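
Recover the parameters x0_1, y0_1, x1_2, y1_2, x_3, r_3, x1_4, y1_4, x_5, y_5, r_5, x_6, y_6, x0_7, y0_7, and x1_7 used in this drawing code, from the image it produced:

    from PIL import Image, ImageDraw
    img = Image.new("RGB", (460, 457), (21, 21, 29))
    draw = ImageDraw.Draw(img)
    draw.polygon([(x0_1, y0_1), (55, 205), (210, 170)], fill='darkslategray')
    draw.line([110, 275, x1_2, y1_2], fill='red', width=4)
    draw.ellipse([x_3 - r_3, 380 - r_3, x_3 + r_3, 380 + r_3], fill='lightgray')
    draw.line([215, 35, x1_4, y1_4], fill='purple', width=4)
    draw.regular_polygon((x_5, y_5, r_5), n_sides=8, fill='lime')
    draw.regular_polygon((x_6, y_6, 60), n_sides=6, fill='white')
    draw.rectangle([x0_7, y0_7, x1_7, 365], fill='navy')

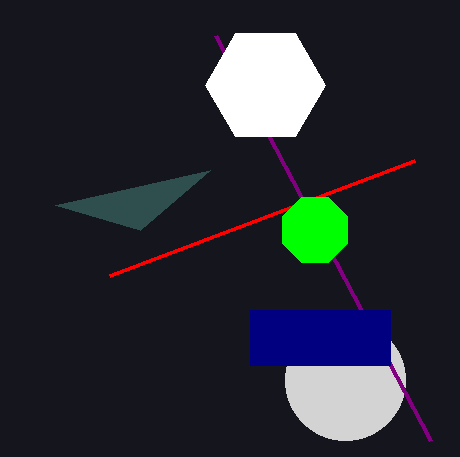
x0_1 = 140; y0_1 = 230; x1_2 = 415; y1_2 = 160; x_3 = 345; r_3 = 60; x1_4 = 430; y1_4 = 440; x_5 = 315; y_5 = 230; r_5 = 35; x_6 = 265; y_6 = 85; x0_7 = 250; y0_7 = 310; x1_7 = 390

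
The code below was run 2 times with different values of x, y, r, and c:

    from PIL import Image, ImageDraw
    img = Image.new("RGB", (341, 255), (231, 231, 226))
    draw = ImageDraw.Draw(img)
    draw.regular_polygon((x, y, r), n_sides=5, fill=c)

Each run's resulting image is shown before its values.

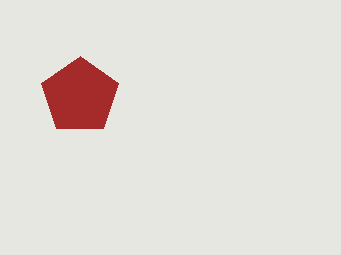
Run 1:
x = 80; y = 96; r = 40; c = 'brown'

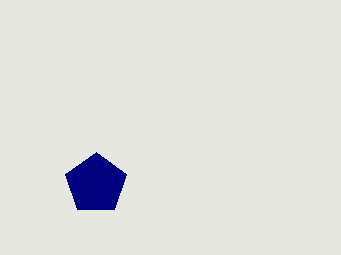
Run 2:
x = 96
y = 184
r = 32
c = 'navy'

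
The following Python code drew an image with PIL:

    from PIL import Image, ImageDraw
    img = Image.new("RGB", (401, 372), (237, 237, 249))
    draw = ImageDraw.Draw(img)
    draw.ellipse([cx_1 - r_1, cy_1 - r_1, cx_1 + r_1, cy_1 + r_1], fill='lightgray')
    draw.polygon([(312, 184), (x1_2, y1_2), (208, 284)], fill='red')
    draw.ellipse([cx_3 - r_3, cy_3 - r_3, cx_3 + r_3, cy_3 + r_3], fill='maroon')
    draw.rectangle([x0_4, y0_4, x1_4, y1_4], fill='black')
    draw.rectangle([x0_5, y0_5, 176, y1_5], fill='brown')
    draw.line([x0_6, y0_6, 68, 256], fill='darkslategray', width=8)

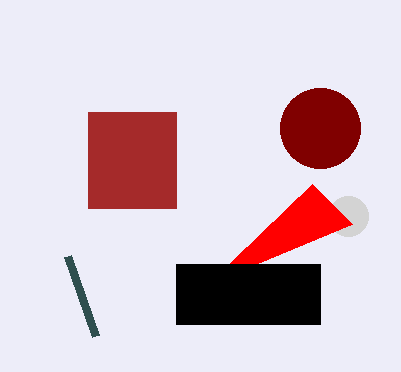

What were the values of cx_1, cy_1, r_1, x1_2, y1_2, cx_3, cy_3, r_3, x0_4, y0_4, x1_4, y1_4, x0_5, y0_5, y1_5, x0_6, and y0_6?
cx_1 = 348, cy_1 = 216, r_1 = 20, x1_2 = 352, y1_2 = 224, cx_3 = 320, cy_3 = 128, r_3 = 40, x0_4 = 176, y0_4 = 264, x1_4 = 320, y1_4 = 324, x0_5 = 88, y0_5 = 112, y1_5 = 208, x0_6 = 96, y0_6 = 336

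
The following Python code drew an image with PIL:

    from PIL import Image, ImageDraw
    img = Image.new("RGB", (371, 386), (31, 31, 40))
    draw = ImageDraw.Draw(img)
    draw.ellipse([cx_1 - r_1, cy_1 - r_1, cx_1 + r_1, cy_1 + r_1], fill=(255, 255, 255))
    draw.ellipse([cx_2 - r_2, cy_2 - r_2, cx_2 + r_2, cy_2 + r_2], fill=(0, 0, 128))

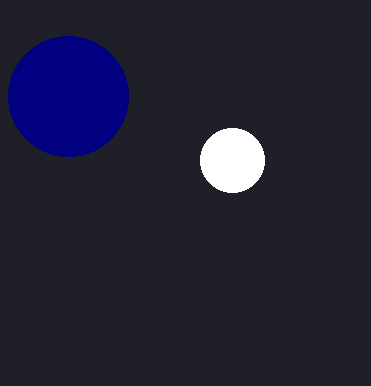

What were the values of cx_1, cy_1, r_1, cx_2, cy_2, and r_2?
cx_1 = 232; cy_1 = 160; r_1 = 32; cx_2 = 68; cy_2 = 96; r_2 = 60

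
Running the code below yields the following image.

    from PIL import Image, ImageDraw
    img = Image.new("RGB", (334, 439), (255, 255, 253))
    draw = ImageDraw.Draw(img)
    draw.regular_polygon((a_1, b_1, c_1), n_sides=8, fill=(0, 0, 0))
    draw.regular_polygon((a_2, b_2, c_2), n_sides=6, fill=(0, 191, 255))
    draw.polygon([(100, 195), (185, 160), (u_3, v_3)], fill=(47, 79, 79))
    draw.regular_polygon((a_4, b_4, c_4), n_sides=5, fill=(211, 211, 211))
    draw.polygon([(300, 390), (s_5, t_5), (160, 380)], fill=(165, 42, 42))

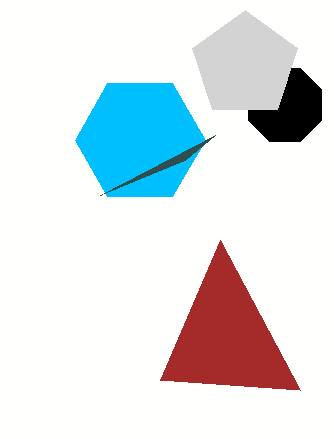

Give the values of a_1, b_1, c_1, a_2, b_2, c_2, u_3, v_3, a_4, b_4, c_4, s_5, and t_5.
a_1 = 285, b_1 = 105, c_1 = 40, a_2 = 140, b_2 = 140, c_2 = 65, u_3 = 215, v_3 = 135, a_4 = 245, b_4 = 65, c_4 = 55, s_5 = 220, t_5 = 240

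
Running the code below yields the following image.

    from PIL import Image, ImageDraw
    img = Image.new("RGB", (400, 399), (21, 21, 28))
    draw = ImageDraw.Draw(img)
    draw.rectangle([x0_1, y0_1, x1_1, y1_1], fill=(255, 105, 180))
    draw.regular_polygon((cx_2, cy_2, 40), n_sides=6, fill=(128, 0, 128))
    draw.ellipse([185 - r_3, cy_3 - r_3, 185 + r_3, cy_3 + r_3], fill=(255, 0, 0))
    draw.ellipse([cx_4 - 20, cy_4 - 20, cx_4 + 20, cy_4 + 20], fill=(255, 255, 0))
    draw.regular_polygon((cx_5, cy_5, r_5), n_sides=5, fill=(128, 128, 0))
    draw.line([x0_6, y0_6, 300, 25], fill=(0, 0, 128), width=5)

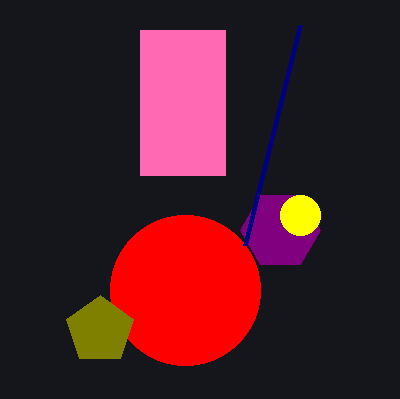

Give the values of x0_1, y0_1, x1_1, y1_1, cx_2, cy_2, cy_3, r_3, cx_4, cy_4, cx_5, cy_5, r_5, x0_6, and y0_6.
x0_1 = 140; y0_1 = 30; x1_1 = 225; y1_1 = 175; cx_2 = 280; cy_2 = 230; cy_3 = 290; r_3 = 75; cx_4 = 300; cy_4 = 215; cx_5 = 100; cy_5 = 330; r_5 = 35; x0_6 = 245; y0_6 = 245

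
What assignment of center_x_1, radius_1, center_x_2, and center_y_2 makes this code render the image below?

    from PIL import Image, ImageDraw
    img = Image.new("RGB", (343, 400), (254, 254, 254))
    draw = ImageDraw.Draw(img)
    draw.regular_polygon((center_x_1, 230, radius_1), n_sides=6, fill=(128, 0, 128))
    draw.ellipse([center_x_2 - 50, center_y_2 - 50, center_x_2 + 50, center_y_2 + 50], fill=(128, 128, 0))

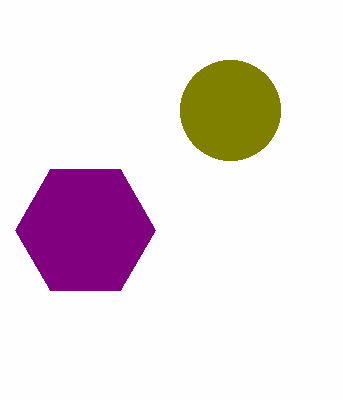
center_x_1 = 85; radius_1 = 70; center_x_2 = 230; center_y_2 = 110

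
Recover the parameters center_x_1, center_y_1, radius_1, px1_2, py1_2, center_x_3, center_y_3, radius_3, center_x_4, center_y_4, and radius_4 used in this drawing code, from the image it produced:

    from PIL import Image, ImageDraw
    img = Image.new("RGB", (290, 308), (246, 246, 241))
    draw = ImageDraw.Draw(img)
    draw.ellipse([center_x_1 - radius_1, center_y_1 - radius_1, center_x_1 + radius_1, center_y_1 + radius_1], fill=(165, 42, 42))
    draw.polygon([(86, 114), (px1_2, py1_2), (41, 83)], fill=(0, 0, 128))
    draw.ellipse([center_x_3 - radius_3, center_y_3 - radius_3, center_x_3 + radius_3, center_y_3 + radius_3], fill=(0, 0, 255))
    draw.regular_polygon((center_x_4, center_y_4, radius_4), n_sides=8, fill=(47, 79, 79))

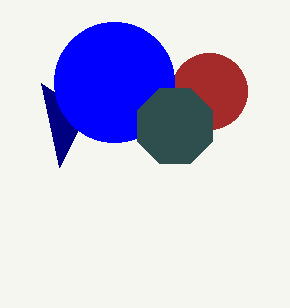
center_x_1 = 209, center_y_1 = 91, radius_1 = 38, px1_2 = 59, py1_2 = 167, center_x_3 = 114, center_y_3 = 82, radius_3 = 60, center_x_4 = 175, center_y_4 = 126, radius_4 = 41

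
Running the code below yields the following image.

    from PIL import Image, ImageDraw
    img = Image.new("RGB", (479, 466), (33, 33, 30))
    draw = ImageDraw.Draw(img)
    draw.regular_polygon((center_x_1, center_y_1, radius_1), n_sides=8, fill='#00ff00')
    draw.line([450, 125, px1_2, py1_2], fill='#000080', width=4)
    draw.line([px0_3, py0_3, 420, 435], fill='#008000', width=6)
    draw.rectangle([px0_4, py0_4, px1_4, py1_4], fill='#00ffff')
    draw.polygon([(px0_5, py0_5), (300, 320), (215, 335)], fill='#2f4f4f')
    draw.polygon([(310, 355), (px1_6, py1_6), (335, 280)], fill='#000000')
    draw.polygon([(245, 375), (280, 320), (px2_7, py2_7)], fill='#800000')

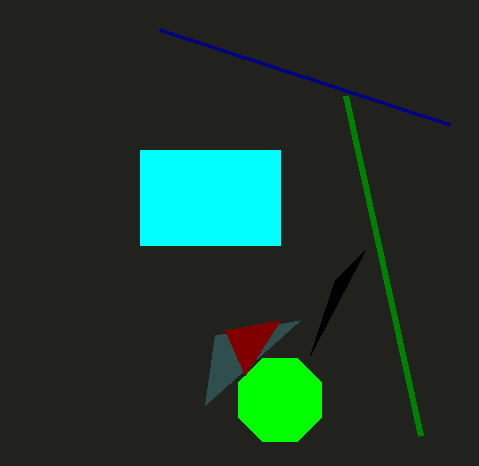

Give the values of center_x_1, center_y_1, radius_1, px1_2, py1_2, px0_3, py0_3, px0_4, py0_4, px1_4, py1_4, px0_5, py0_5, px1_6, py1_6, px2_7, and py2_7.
center_x_1 = 280, center_y_1 = 400, radius_1 = 45, px1_2 = 160, py1_2 = 30, px0_3 = 345, py0_3 = 95, px0_4 = 140, py0_4 = 150, px1_4 = 280, py1_4 = 245, px0_5 = 205, py0_5 = 405, px1_6 = 365, py1_6 = 250, px2_7 = 225, py2_7 = 330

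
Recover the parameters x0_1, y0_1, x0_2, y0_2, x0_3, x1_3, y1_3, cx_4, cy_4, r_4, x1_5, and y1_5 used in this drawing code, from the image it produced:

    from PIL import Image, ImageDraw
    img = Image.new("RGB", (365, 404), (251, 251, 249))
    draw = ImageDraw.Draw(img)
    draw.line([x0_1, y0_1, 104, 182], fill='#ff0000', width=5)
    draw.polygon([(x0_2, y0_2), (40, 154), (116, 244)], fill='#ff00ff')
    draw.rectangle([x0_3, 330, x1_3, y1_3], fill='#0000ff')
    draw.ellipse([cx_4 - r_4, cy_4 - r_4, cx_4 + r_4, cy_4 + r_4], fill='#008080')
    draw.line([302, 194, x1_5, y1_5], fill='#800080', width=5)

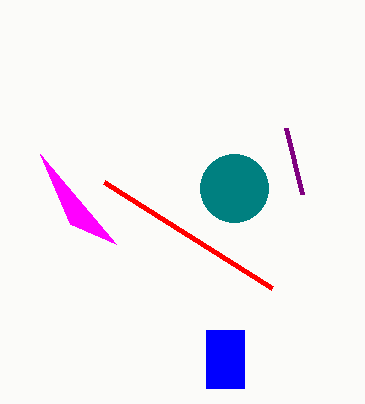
x0_1 = 272, y0_1 = 288, x0_2 = 70, y0_2 = 224, x0_3 = 206, x1_3 = 244, y1_3 = 388, cx_4 = 234, cy_4 = 188, r_4 = 34, x1_5 = 286, y1_5 = 128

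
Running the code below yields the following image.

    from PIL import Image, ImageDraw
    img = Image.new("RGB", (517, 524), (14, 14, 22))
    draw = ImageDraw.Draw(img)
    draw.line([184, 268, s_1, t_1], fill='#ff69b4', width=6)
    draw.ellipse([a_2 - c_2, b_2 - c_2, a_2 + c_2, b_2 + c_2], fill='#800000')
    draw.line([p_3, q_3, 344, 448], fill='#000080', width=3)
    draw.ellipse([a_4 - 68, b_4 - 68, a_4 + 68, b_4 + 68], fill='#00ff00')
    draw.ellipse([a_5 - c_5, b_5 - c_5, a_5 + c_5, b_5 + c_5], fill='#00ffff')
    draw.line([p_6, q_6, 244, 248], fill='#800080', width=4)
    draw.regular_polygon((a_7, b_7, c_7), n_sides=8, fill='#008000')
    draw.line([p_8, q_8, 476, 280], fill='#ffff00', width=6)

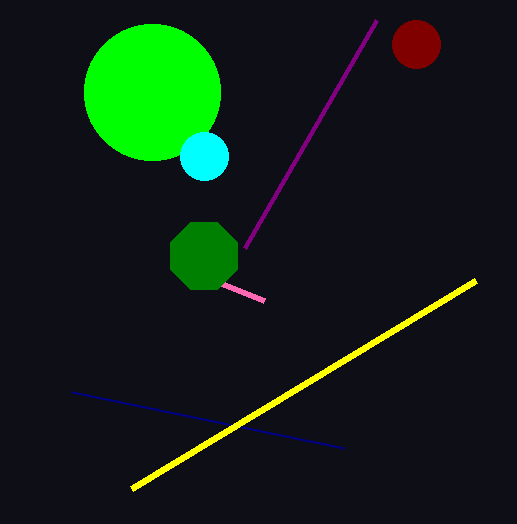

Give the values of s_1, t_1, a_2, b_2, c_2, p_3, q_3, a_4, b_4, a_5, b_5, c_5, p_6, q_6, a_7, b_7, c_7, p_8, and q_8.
s_1 = 264
t_1 = 300
a_2 = 416
b_2 = 44
c_2 = 24
p_3 = 72
q_3 = 392
a_4 = 152
b_4 = 92
a_5 = 204
b_5 = 156
c_5 = 24
p_6 = 376
q_6 = 20
a_7 = 204
b_7 = 256
c_7 = 36
p_8 = 132
q_8 = 488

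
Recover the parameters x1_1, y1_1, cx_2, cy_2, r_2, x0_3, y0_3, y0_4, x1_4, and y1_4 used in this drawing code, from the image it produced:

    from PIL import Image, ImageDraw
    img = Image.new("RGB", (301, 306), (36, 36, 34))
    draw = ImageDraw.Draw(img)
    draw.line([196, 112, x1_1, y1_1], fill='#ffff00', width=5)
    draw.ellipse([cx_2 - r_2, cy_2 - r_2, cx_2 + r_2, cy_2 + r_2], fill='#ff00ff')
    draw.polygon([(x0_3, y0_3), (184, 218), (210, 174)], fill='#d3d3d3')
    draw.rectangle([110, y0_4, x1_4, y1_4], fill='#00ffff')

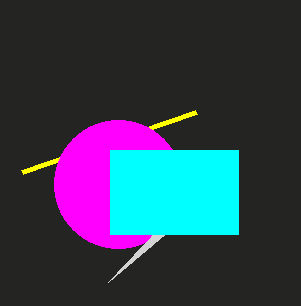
x1_1 = 22
y1_1 = 172
cx_2 = 118
cy_2 = 184
r_2 = 64
x0_3 = 108
y0_3 = 282
y0_4 = 150
x1_4 = 238
y1_4 = 234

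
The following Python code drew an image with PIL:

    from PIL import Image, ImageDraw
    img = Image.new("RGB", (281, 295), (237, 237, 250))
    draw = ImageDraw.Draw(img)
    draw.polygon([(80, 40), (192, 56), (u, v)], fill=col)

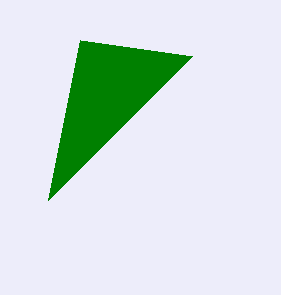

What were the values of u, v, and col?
u = 48, v = 200, col = 'green'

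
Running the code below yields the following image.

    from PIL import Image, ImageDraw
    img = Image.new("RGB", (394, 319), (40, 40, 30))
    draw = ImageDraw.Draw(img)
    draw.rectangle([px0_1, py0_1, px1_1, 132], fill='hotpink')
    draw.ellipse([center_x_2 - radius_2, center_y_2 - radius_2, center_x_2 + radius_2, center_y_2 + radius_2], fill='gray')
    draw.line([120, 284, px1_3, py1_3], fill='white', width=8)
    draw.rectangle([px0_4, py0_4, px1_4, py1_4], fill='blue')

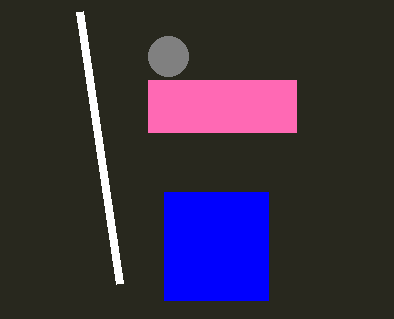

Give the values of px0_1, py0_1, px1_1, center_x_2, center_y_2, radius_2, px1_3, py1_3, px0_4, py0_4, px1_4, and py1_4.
px0_1 = 148
py0_1 = 80
px1_1 = 296
center_x_2 = 168
center_y_2 = 56
radius_2 = 20
px1_3 = 80
py1_3 = 12
px0_4 = 164
py0_4 = 192
px1_4 = 268
py1_4 = 300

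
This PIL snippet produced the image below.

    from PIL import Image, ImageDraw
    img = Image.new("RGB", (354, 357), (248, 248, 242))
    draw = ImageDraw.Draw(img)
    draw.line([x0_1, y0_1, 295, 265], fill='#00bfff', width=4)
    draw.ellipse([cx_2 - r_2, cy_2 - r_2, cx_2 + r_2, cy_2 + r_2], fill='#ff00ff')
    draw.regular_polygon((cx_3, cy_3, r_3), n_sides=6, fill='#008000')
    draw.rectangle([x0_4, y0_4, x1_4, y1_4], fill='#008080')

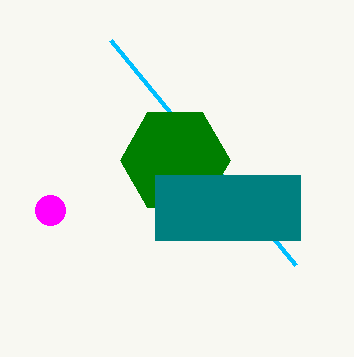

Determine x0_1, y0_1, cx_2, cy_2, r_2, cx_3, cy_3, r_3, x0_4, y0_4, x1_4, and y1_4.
x0_1 = 110, y0_1 = 40, cx_2 = 50, cy_2 = 210, r_2 = 15, cx_3 = 175, cy_3 = 160, r_3 = 55, x0_4 = 155, y0_4 = 175, x1_4 = 300, y1_4 = 240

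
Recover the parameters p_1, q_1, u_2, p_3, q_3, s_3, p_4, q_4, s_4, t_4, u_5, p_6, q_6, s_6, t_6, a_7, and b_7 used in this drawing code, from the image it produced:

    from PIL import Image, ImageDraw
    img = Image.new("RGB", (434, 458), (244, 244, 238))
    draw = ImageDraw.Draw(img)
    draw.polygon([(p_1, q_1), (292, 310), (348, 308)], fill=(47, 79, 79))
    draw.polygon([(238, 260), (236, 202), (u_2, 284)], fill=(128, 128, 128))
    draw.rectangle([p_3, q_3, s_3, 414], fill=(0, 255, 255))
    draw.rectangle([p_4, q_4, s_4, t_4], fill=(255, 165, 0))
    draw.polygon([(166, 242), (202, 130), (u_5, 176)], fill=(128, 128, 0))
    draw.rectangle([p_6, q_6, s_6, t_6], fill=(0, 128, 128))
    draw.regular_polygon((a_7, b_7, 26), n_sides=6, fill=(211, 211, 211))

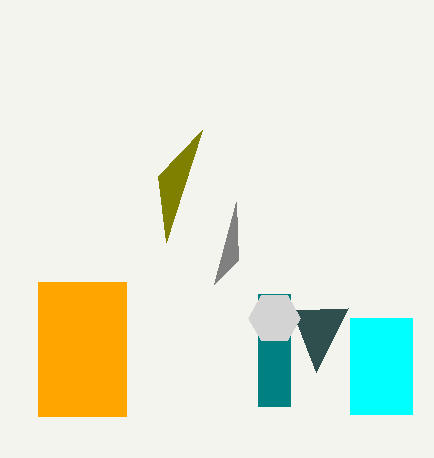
p_1 = 316
q_1 = 372
u_2 = 214
p_3 = 350
q_3 = 318
s_3 = 412
p_4 = 38
q_4 = 282
s_4 = 126
t_4 = 416
u_5 = 158
p_6 = 258
q_6 = 294
s_6 = 290
t_6 = 406
a_7 = 274
b_7 = 318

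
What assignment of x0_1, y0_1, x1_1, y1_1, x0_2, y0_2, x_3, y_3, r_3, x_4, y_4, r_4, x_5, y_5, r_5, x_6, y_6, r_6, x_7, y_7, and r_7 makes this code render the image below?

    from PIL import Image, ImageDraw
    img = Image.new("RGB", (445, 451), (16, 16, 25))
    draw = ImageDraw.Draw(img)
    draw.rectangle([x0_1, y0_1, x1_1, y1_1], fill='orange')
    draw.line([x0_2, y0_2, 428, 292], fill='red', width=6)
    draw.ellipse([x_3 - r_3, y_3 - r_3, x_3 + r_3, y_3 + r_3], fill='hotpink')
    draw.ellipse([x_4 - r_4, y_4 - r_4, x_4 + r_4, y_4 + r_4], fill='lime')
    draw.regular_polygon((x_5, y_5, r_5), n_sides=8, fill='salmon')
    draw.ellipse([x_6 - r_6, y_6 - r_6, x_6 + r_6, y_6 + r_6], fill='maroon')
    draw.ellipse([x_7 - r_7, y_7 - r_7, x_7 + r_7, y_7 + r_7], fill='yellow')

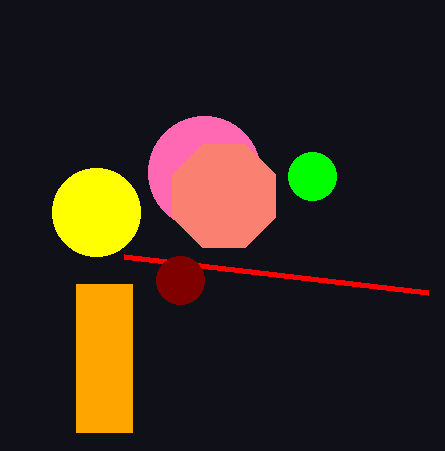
x0_1 = 76; y0_1 = 284; x1_1 = 132; y1_1 = 432; x0_2 = 124; y0_2 = 256; x_3 = 204; y_3 = 172; r_3 = 56; x_4 = 312; y_4 = 176; r_4 = 24; x_5 = 224; y_5 = 196; r_5 = 56; x_6 = 180; y_6 = 280; r_6 = 24; x_7 = 96; y_7 = 212; r_7 = 44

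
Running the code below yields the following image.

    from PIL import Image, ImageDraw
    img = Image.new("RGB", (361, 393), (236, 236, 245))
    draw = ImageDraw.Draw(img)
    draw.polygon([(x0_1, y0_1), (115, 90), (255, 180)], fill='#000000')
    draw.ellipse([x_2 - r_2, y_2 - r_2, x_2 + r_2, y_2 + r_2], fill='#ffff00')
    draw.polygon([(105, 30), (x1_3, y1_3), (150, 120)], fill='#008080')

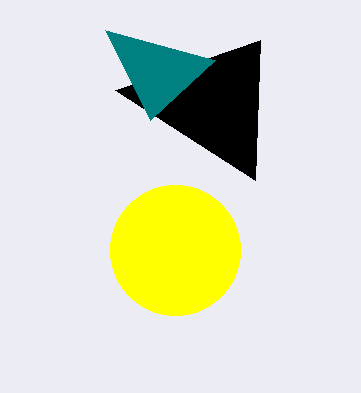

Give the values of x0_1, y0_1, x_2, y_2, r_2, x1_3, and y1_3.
x0_1 = 260; y0_1 = 40; x_2 = 175; y_2 = 250; r_2 = 65; x1_3 = 215; y1_3 = 60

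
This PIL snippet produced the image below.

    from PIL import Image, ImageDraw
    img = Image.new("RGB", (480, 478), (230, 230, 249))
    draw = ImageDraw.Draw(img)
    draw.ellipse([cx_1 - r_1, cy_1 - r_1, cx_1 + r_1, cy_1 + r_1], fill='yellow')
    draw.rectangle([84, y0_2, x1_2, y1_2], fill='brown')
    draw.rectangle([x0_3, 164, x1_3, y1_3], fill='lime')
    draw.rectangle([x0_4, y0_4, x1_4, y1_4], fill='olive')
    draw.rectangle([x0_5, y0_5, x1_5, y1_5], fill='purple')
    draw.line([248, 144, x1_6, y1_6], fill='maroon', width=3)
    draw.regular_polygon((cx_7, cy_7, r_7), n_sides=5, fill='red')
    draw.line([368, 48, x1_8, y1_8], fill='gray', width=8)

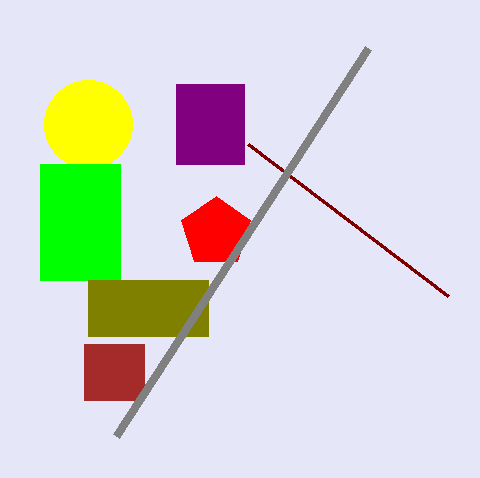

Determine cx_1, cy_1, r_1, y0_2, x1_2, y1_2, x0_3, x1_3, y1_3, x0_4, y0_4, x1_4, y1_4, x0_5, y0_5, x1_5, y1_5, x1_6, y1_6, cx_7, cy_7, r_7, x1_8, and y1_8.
cx_1 = 88
cy_1 = 124
r_1 = 44
y0_2 = 344
x1_2 = 144
y1_2 = 400
x0_3 = 40
x1_3 = 120
y1_3 = 280
x0_4 = 88
y0_4 = 280
x1_4 = 208
y1_4 = 336
x0_5 = 176
y0_5 = 84
x1_5 = 244
y1_5 = 164
x1_6 = 448
y1_6 = 296
cx_7 = 216
cy_7 = 232
r_7 = 36
x1_8 = 116
y1_8 = 436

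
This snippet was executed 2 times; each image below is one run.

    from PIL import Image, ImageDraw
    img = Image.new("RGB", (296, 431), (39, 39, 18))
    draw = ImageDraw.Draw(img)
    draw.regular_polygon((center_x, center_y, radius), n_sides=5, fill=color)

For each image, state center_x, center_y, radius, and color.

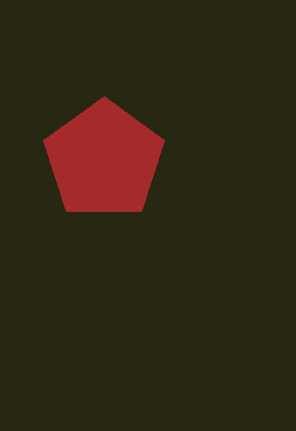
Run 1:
center_x = 104; center_y = 160; radius = 64; color = 'brown'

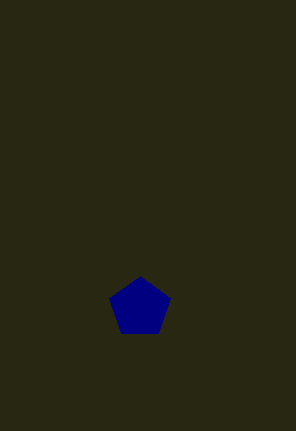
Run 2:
center_x = 140; center_y = 308; radius = 32; color = 'navy'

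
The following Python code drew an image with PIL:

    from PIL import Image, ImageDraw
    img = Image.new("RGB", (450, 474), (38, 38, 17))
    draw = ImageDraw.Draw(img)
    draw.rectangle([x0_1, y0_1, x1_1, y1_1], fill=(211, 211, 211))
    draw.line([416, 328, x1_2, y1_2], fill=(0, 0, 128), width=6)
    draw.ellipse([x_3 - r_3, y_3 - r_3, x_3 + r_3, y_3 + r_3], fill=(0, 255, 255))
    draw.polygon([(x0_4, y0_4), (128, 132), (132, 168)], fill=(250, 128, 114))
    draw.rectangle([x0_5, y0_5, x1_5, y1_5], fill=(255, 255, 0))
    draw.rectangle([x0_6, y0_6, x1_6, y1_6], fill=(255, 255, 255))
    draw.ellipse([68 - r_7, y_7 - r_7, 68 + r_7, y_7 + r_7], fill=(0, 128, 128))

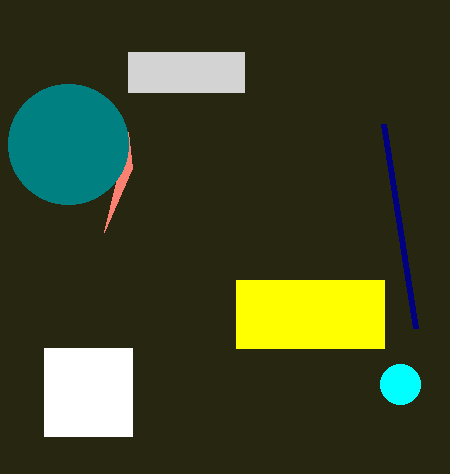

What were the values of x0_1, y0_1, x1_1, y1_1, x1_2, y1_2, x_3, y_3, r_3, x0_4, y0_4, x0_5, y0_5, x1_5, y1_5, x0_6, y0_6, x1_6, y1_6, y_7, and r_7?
x0_1 = 128, y0_1 = 52, x1_1 = 244, y1_1 = 92, x1_2 = 384, y1_2 = 124, x_3 = 400, y_3 = 384, r_3 = 20, x0_4 = 104, y0_4 = 232, x0_5 = 236, y0_5 = 280, x1_5 = 384, y1_5 = 348, x0_6 = 44, y0_6 = 348, x1_6 = 132, y1_6 = 436, y_7 = 144, r_7 = 60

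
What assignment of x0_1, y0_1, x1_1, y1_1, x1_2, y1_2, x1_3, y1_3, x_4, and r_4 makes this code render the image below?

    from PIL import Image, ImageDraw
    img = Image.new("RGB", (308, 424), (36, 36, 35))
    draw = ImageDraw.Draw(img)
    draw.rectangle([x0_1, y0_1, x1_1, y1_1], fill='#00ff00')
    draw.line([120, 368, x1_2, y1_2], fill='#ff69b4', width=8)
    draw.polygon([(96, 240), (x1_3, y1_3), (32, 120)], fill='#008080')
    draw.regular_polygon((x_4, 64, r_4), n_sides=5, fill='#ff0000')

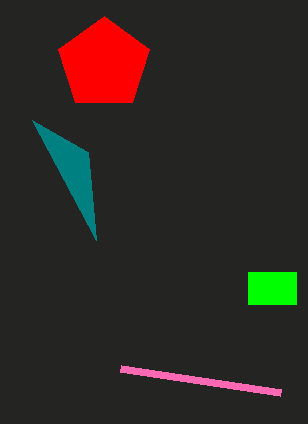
x0_1 = 248
y0_1 = 272
x1_1 = 296
y1_1 = 304
x1_2 = 280
y1_2 = 392
x1_3 = 88
y1_3 = 152
x_4 = 104
r_4 = 48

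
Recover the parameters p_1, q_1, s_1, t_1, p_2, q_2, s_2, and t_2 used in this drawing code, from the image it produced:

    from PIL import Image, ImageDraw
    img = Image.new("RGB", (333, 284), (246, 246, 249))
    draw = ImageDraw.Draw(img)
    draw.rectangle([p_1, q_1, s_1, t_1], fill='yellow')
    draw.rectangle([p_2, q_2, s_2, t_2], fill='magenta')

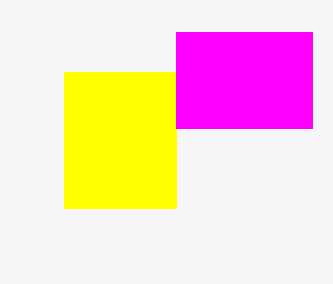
p_1 = 64, q_1 = 72, s_1 = 176, t_1 = 208, p_2 = 176, q_2 = 32, s_2 = 312, t_2 = 128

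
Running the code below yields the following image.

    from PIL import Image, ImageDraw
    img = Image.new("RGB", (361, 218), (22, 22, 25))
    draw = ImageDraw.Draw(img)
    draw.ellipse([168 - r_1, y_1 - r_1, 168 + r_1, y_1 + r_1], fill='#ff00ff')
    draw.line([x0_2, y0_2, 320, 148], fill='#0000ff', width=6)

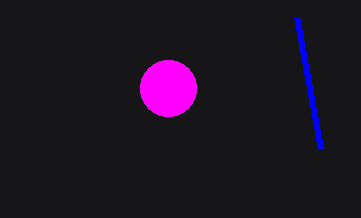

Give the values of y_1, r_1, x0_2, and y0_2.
y_1 = 88, r_1 = 28, x0_2 = 296, y0_2 = 16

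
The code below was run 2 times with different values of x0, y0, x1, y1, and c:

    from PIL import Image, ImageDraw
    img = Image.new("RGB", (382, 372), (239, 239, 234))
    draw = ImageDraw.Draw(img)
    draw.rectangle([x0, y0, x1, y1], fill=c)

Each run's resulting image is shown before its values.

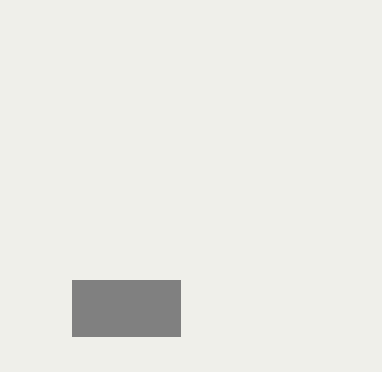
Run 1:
x0 = 72; y0 = 280; x1 = 180; y1 = 336; c = 'gray'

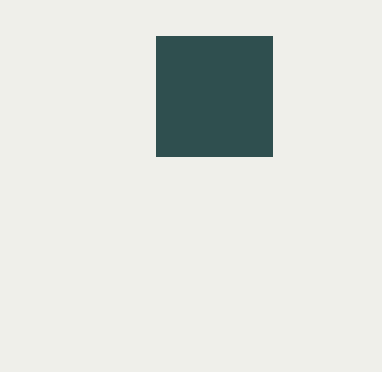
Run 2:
x0 = 156
y0 = 36
x1 = 272
y1 = 156
c = 'darkslategray'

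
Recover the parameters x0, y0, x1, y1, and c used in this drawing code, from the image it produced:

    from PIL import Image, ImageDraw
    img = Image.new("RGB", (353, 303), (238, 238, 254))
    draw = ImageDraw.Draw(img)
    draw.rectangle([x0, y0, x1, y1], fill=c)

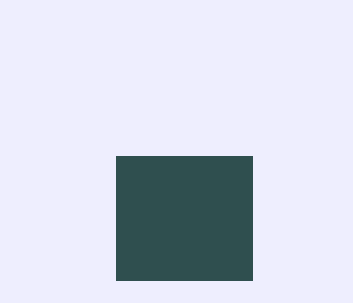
x0 = 116, y0 = 156, x1 = 252, y1 = 280, c = 'darkslategray'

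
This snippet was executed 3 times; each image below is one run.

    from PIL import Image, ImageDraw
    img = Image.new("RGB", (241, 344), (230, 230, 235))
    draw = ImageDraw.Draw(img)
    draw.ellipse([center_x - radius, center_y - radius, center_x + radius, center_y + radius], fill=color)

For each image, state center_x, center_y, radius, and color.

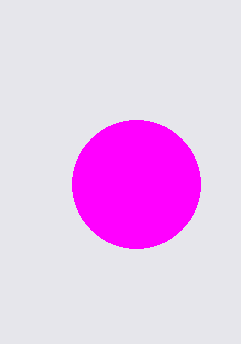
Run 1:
center_x = 136, center_y = 184, radius = 64, color = 'magenta'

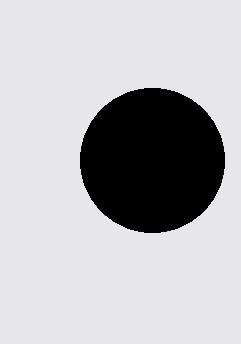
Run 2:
center_x = 152, center_y = 160, radius = 72, color = 'black'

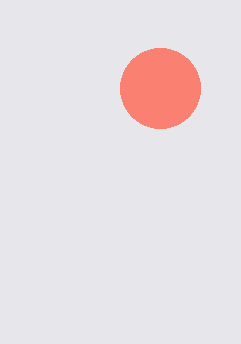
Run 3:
center_x = 160, center_y = 88, radius = 40, color = 'salmon'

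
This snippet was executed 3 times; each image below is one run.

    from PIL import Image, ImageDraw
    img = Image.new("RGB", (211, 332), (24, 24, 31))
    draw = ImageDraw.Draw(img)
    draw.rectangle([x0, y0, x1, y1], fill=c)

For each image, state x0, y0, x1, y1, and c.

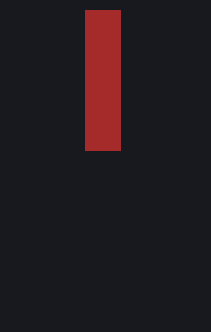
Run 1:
x0 = 85, y0 = 10, x1 = 120, y1 = 150, c = 'brown'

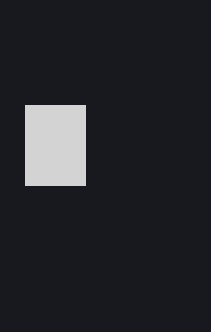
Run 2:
x0 = 25; y0 = 105; x1 = 85; y1 = 185; c = 'lightgray'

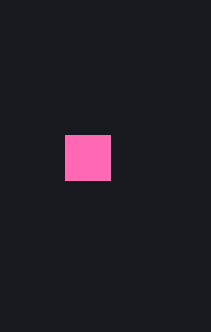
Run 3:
x0 = 65
y0 = 135
x1 = 110
y1 = 180
c = 'hotpink'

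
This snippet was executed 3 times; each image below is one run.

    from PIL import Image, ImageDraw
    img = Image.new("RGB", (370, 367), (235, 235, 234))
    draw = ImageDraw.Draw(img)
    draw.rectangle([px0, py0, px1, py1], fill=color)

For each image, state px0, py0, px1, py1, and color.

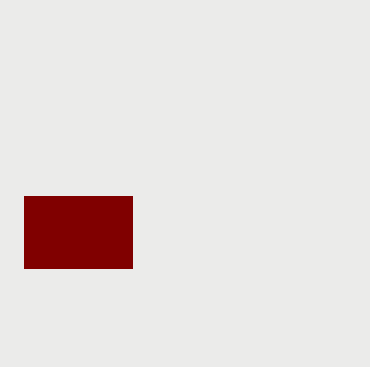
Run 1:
px0 = 24; py0 = 196; px1 = 132; py1 = 268; color = 'maroon'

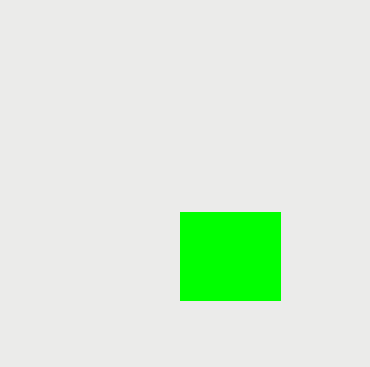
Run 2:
px0 = 180, py0 = 212, px1 = 280, py1 = 300, color = 'lime'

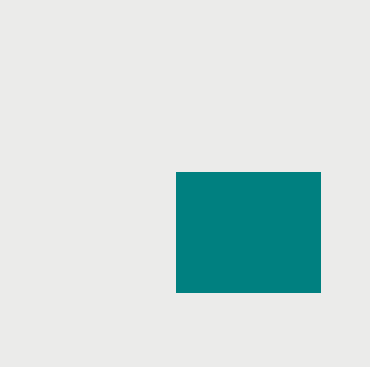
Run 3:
px0 = 176; py0 = 172; px1 = 320; py1 = 292; color = 'teal'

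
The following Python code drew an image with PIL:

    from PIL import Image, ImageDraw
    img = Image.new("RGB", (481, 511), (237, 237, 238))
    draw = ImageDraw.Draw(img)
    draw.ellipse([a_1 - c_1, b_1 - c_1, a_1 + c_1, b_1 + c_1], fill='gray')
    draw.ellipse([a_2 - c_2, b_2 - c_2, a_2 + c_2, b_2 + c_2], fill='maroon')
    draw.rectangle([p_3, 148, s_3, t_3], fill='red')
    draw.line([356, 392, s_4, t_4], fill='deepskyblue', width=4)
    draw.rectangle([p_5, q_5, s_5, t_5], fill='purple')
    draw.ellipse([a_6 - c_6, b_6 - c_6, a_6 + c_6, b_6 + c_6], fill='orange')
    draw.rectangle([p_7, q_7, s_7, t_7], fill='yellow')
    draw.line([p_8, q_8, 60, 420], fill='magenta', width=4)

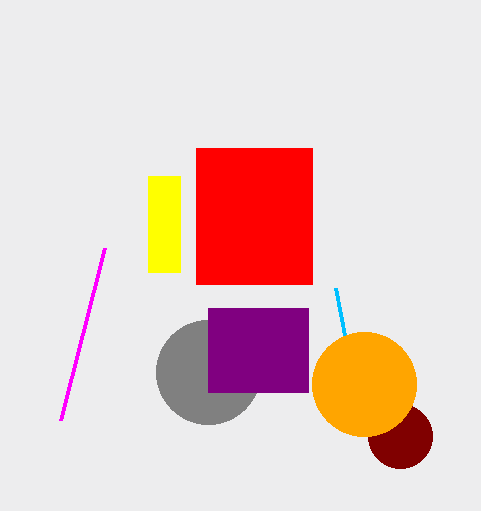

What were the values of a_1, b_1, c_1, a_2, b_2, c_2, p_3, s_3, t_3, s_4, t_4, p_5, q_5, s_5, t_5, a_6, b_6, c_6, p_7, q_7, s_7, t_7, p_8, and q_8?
a_1 = 208; b_1 = 372; c_1 = 52; a_2 = 400; b_2 = 436; c_2 = 32; p_3 = 196; s_3 = 312; t_3 = 284; s_4 = 336; t_4 = 288; p_5 = 208; q_5 = 308; s_5 = 308; t_5 = 392; a_6 = 364; b_6 = 384; c_6 = 52; p_7 = 148; q_7 = 176; s_7 = 180; t_7 = 272; p_8 = 104; q_8 = 248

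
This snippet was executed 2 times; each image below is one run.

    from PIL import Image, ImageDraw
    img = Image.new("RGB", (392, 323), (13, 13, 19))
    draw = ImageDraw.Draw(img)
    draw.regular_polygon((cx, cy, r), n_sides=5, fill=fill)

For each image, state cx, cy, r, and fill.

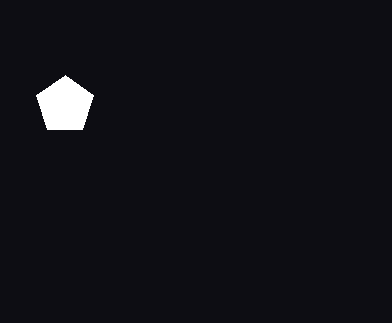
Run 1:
cx = 65, cy = 105, r = 30, fill = 'white'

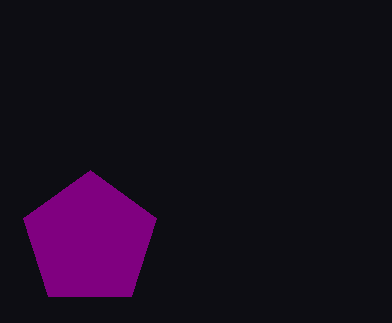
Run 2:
cx = 90
cy = 240
r = 70
fill = 'purple'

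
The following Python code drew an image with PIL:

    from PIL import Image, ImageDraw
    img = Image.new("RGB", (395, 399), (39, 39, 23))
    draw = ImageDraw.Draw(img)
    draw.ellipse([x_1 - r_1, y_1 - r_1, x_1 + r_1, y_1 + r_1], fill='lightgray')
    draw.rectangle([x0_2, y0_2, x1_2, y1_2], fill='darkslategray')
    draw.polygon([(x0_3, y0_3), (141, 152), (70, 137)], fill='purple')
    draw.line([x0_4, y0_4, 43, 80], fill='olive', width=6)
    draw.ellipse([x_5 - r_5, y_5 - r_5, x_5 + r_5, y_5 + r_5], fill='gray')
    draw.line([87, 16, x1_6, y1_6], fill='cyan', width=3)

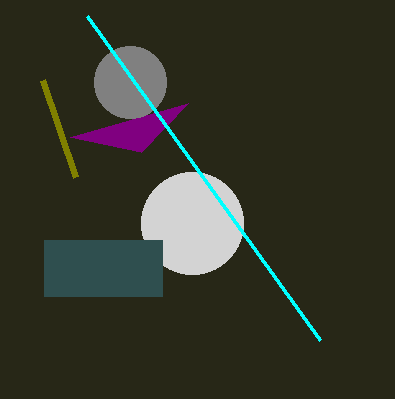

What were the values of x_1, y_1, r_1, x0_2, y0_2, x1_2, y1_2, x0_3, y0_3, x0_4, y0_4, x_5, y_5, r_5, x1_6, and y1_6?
x_1 = 192; y_1 = 223; r_1 = 51; x0_2 = 44; y0_2 = 240; x1_2 = 162; y1_2 = 296; x0_3 = 188; y0_3 = 103; x0_4 = 76; y0_4 = 177; x_5 = 130; y_5 = 82; r_5 = 36; x1_6 = 320; y1_6 = 340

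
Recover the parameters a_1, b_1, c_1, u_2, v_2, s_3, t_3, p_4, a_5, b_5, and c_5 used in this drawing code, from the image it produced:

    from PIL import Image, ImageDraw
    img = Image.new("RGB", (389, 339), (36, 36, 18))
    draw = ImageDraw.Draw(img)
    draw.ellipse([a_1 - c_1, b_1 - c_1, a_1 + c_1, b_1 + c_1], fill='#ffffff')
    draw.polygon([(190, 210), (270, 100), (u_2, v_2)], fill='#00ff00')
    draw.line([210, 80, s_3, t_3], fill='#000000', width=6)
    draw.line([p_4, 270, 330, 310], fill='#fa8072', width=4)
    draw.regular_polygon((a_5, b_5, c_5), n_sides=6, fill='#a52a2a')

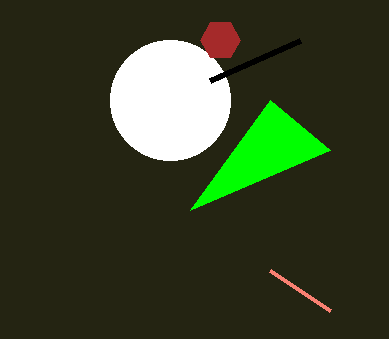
a_1 = 170
b_1 = 100
c_1 = 60
u_2 = 330
v_2 = 150
s_3 = 300
t_3 = 40
p_4 = 270
a_5 = 220
b_5 = 40
c_5 = 20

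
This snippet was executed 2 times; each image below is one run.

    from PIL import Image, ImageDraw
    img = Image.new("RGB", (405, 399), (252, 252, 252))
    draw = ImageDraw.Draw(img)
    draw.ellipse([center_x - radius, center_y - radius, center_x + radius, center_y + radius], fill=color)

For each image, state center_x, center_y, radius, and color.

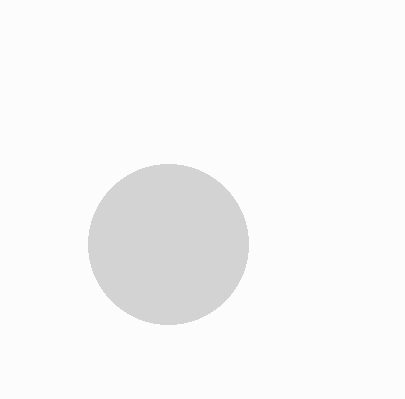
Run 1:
center_x = 168, center_y = 244, radius = 80, color = 'lightgray'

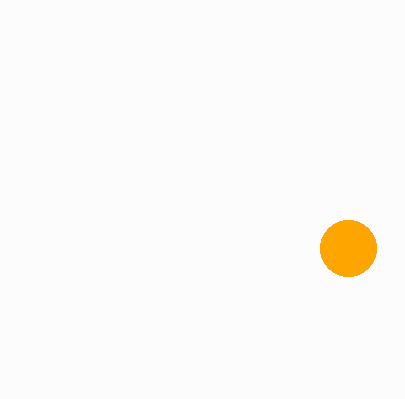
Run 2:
center_x = 348
center_y = 248
radius = 28
color = 'orange'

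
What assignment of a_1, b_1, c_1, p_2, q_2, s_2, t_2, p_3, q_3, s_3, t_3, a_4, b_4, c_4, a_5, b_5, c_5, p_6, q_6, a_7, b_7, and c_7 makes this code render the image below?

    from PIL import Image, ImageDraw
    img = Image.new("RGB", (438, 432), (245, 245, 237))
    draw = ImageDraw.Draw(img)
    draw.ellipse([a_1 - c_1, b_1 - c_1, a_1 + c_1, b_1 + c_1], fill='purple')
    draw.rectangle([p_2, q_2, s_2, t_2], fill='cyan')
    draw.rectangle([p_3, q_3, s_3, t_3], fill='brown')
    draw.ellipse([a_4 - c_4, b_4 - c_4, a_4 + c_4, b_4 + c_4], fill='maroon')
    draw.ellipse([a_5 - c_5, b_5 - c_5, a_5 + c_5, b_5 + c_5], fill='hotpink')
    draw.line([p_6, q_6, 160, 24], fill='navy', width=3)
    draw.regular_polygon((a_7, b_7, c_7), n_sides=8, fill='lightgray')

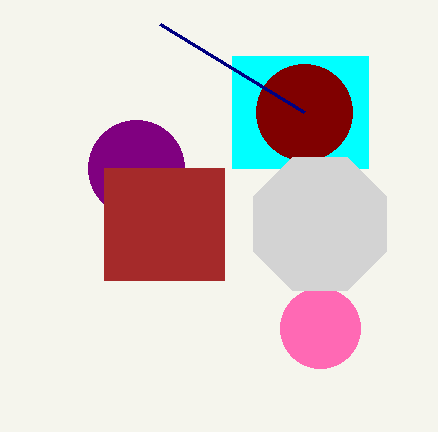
a_1 = 136, b_1 = 168, c_1 = 48, p_2 = 232, q_2 = 56, s_2 = 368, t_2 = 168, p_3 = 104, q_3 = 168, s_3 = 224, t_3 = 280, a_4 = 304, b_4 = 112, c_4 = 48, a_5 = 320, b_5 = 328, c_5 = 40, p_6 = 304, q_6 = 112, a_7 = 320, b_7 = 224, c_7 = 72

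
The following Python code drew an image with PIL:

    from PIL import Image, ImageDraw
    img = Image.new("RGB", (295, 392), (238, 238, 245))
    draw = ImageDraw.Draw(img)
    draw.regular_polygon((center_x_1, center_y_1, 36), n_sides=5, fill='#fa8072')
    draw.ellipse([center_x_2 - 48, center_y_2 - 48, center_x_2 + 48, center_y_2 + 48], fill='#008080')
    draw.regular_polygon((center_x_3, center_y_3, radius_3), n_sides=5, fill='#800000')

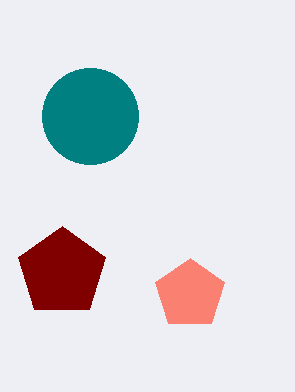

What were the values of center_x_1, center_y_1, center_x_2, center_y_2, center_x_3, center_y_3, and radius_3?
center_x_1 = 190, center_y_1 = 294, center_x_2 = 90, center_y_2 = 116, center_x_3 = 62, center_y_3 = 272, radius_3 = 46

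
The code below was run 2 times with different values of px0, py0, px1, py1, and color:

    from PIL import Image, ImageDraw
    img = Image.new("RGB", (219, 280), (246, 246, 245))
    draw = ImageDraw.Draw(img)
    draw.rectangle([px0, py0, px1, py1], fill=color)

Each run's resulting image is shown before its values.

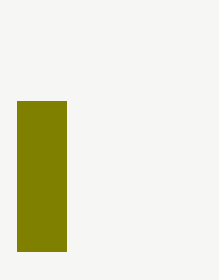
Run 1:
px0 = 17
py0 = 101
px1 = 66
py1 = 251
color = 'olive'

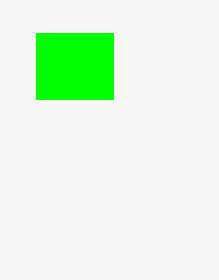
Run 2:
px0 = 36; py0 = 33; px1 = 113; py1 = 99; color = 'lime'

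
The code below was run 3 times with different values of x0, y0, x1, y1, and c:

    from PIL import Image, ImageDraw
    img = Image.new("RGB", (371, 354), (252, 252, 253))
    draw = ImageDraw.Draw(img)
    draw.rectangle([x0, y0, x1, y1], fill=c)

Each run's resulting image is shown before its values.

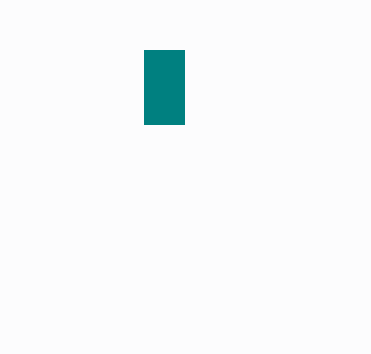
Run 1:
x0 = 144; y0 = 50; x1 = 184; y1 = 124; c = 'teal'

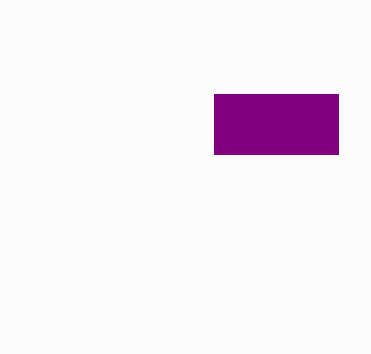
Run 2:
x0 = 214, y0 = 94, x1 = 338, y1 = 154, c = 'purple'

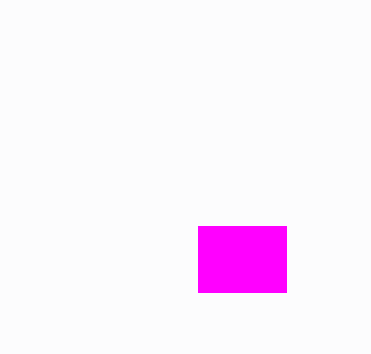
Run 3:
x0 = 198; y0 = 226; x1 = 286; y1 = 292; c = 'magenta'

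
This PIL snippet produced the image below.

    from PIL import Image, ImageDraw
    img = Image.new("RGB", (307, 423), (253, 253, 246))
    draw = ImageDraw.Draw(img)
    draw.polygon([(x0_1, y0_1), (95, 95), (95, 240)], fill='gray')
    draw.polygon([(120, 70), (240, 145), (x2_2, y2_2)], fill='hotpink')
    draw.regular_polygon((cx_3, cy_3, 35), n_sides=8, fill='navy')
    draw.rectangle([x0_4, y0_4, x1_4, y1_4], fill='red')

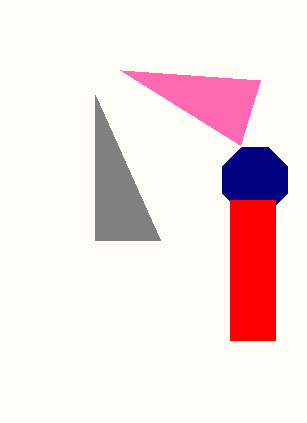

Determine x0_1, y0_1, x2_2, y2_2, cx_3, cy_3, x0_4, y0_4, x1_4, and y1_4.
x0_1 = 160, y0_1 = 240, x2_2 = 260, y2_2 = 80, cx_3 = 255, cy_3 = 180, x0_4 = 230, y0_4 = 200, x1_4 = 275, y1_4 = 340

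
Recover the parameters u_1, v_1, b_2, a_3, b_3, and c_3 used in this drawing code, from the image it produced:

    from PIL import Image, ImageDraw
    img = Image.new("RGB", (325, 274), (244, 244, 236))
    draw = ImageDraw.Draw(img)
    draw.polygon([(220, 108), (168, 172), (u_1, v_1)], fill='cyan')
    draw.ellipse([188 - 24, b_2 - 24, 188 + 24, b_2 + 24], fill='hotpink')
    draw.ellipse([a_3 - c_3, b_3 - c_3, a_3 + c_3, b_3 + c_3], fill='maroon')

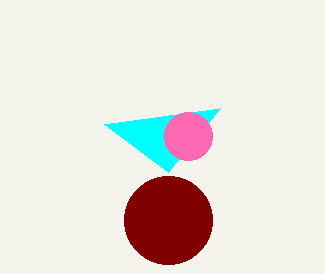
u_1 = 104
v_1 = 124
b_2 = 136
a_3 = 168
b_3 = 220
c_3 = 44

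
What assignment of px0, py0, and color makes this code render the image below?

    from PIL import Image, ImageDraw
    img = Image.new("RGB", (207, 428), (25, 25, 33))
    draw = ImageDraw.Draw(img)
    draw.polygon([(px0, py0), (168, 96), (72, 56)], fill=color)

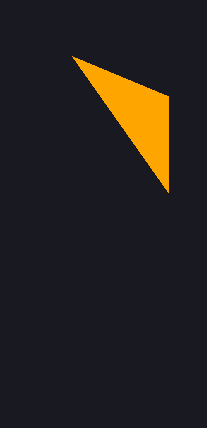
px0 = 168
py0 = 192
color = 'orange'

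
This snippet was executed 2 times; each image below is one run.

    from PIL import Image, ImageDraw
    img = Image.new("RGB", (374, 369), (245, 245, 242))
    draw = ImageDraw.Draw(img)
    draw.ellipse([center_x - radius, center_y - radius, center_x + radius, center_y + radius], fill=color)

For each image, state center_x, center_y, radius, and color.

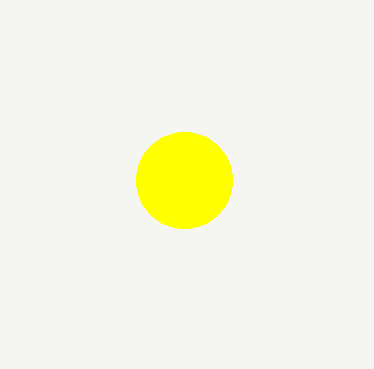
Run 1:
center_x = 184; center_y = 180; radius = 48; color = 'yellow'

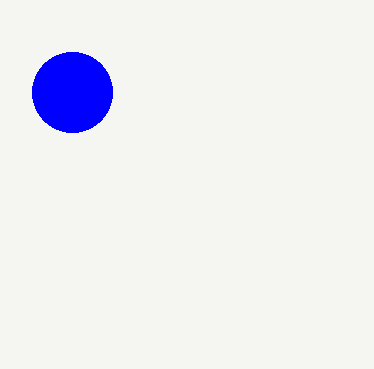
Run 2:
center_x = 72, center_y = 92, radius = 40, color = 'blue'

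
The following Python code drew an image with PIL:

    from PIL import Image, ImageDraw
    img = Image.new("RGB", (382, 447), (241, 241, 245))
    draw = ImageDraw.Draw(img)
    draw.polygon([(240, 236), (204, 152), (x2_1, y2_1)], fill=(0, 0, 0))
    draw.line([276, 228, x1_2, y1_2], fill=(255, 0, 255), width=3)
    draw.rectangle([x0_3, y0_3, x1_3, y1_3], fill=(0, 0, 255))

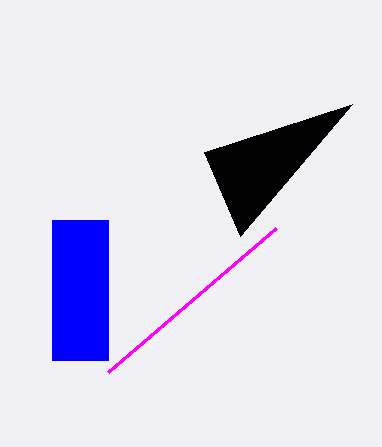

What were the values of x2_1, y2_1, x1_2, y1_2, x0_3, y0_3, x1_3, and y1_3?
x2_1 = 352, y2_1 = 104, x1_2 = 108, y1_2 = 372, x0_3 = 52, y0_3 = 220, x1_3 = 108, y1_3 = 360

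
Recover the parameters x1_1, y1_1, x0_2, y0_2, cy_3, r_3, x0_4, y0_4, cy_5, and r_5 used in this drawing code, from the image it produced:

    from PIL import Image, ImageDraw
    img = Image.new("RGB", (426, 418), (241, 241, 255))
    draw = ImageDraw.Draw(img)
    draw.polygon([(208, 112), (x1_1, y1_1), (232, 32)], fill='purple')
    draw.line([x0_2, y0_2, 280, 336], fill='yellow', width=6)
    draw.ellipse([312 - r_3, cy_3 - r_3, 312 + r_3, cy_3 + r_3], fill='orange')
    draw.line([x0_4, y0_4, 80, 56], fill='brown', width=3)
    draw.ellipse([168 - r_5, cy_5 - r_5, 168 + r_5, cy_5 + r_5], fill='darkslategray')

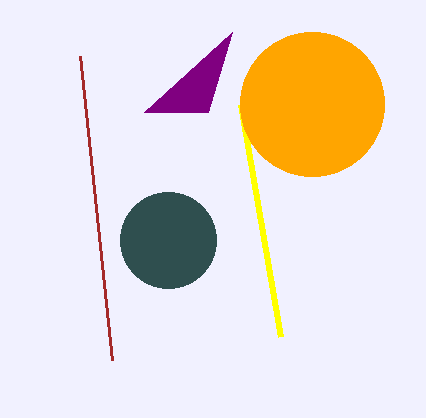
x1_1 = 144; y1_1 = 112; x0_2 = 240; y0_2 = 104; cy_3 = 104; r_3 = 72; x0_4 = 112; y0_4 = 360; cy_5 = 240; r_5 = 48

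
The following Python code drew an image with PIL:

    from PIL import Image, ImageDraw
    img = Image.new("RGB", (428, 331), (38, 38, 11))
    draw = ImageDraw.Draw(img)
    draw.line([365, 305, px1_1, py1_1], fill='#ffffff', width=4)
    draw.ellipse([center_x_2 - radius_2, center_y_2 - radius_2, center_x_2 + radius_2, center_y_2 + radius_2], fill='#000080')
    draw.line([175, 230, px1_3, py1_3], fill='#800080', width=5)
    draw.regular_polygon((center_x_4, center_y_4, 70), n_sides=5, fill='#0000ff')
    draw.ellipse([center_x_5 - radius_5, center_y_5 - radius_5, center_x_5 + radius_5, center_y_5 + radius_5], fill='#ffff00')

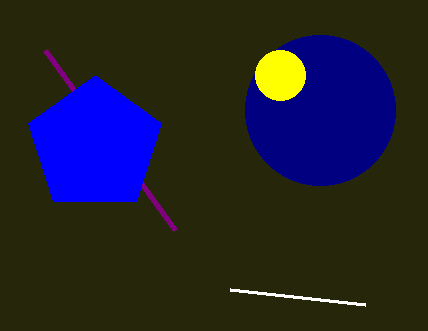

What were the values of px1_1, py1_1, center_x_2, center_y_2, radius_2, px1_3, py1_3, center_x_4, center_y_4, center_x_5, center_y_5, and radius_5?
px1_1 = 230, py1_1 = 290, center_x_2 = 320, center_y_2 = 110, radius_2 = 75, px1_3 = 45, py1_3 = 50, center_x_4 = 95, center_y_4 = 145, center_x_5 = 280, center_y_5 = 75, radius_5 = 25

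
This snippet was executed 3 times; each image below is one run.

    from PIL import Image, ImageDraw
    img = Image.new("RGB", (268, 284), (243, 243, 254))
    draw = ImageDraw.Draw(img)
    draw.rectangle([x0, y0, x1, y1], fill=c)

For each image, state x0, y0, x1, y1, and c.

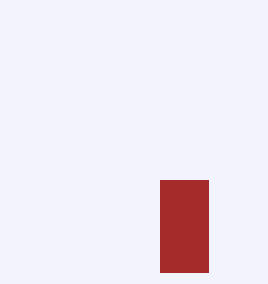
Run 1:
x0 = 160, y0 = 180, x1 = 208, y1 = 272, c = 'brown'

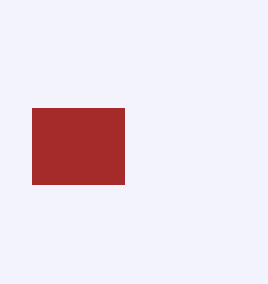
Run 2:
x0 = 32; y0 = 108; x1 = 124; y1 = 184; c = 'brown'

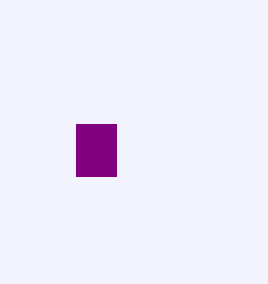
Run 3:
x0 = 76, y0 = 124, x1 = 116, y1 = 176, c = 'purple'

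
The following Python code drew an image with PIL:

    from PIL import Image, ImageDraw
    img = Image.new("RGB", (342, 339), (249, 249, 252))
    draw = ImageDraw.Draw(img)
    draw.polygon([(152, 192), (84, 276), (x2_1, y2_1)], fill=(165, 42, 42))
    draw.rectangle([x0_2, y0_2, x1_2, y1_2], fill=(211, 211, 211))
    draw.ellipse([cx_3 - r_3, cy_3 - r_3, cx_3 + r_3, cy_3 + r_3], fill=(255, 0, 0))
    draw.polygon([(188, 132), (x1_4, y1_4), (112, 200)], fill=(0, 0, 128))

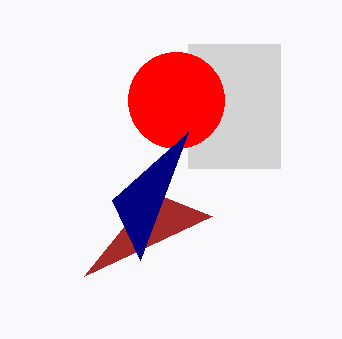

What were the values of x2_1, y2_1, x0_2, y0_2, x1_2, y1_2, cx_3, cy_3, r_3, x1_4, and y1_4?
x2_1 = 212; y2_1 = 216; x0_2 = 188; y0_2 = 44; x1_2 = 280; y1_2 = 168; cx_3 = 176; cy_3 = 100; r_3 = 48; x1_4 = 140; y1_4 = 260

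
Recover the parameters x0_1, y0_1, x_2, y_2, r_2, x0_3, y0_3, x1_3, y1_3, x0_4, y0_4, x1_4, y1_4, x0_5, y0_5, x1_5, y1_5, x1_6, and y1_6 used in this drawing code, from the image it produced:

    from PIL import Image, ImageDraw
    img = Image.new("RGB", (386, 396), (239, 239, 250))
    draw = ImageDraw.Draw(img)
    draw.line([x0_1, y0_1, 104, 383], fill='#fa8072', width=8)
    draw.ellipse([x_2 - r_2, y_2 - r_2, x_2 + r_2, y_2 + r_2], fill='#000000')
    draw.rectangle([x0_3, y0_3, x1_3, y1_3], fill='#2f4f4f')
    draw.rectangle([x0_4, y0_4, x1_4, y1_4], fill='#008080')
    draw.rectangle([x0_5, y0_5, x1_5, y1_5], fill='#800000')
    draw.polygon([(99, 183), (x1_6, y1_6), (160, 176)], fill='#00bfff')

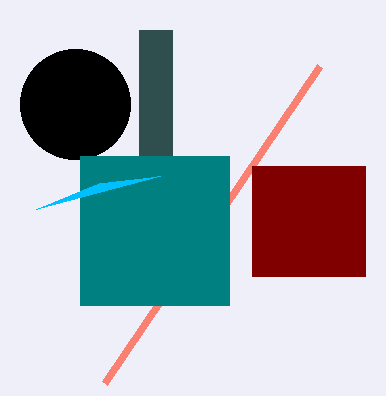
x0_1 = 319; y0_1 = 66; x_2 = 75; y_2 = 104; r_2 = 55; x0_3 = 139; y0_3 = 30; x1_3 = 172; y1_3 = 155; x0_4 = 80; y0_4 = 156; x1_4 = 229; y1_4 = 305; x0_5 = 252; y0_5 = 166; x1_5 = 365; y1_5 = 276; x1_6 = 36; y1_6 = 209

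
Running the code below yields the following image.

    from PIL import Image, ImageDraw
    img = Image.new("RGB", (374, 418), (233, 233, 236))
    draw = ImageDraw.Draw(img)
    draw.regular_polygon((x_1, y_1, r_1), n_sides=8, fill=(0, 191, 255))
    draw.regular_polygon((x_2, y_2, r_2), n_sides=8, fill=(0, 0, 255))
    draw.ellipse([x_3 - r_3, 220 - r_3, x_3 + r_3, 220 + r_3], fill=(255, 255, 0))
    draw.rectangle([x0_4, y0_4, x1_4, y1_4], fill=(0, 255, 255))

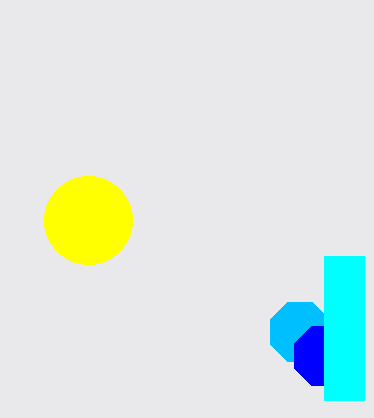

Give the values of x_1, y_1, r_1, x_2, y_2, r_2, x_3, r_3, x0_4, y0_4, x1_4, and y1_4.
x_1 = 300; y_1 = 332; r_1 = 32; x_2 = 324; y_2 = 356; r_2 = 32; x_3 = 88; r_3 = 44; x0_4 = 324; y0_4 = 256; x1_4 = 364; y1_4 = 400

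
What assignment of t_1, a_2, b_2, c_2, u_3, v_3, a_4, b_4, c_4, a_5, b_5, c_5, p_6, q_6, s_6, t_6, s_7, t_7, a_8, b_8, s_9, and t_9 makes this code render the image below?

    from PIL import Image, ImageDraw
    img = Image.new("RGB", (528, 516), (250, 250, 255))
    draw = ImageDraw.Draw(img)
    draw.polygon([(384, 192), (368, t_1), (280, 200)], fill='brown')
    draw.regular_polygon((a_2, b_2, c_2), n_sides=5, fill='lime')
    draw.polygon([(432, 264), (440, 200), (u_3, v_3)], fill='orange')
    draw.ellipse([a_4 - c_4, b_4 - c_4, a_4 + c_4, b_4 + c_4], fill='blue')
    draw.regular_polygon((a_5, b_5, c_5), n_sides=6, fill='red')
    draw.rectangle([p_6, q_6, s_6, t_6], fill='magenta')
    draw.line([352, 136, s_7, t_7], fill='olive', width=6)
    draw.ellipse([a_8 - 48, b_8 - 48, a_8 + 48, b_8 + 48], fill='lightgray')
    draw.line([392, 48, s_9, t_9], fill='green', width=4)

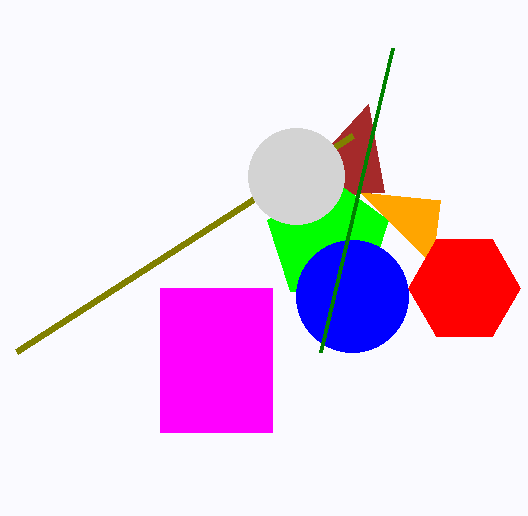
t_1 = 104, a_2 = 328, b_2 = 240, c_2 = 64, u_3 = 360, v_3 = 192, a_4 = 352, b_4 = 296, c_4 = 56, a_5 = 464, b_5 = 288, c_5 = 56, p_6 = 160, q_6 = 288, s_6 = 272, t_6 = 432, s_7 = 16, t_7 = 352, a_8 = 296, b_8 = 176, s_9 = 320, t_9 = 352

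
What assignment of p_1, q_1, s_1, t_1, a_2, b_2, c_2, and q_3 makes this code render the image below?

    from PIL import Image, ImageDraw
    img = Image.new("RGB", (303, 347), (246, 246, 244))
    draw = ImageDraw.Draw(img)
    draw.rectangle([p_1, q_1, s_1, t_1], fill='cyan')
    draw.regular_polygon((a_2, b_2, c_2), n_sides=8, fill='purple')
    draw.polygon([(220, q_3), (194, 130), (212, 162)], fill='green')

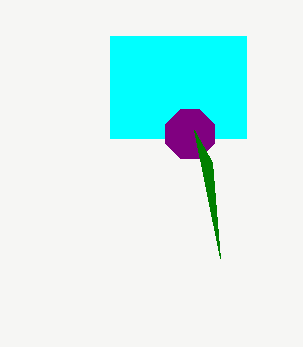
p_1 = 110
q_1 = 36
s_1 = 246
t_1 = 138
a_2 = 190
b_2 = 134
c_2 = 26
q_3 = 258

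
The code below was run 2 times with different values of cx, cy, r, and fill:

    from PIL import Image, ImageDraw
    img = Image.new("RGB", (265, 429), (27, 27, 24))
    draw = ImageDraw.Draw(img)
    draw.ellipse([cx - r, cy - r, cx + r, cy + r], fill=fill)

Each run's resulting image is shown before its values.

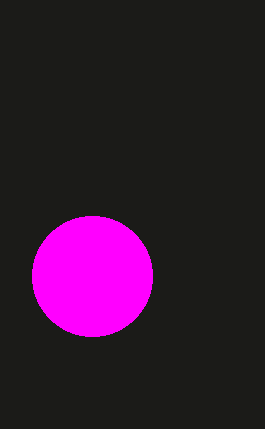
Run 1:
cx = 92; cy = 276; r = 60; fill = 'magenta'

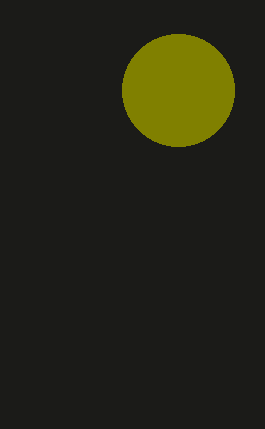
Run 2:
cx = 178, cy = 90, r = 56, fill = 'olive'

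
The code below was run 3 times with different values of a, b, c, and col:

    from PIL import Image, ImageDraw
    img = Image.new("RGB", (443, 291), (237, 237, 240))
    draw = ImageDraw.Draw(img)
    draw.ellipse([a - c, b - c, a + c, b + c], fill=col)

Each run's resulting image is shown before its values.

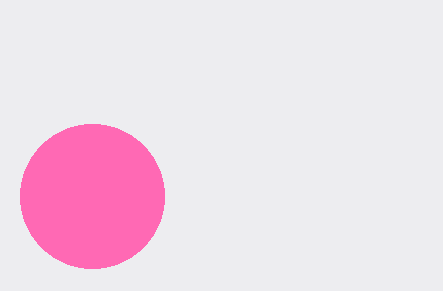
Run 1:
a = 92; b = 196; c = 72; col = 'hotpink'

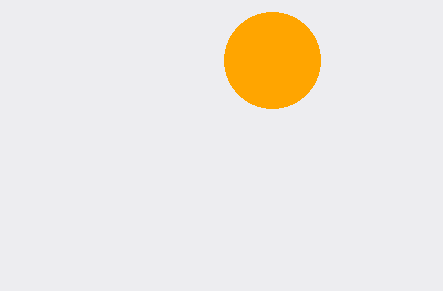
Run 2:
a = 272, b = 60, c = 48, col = 'orange'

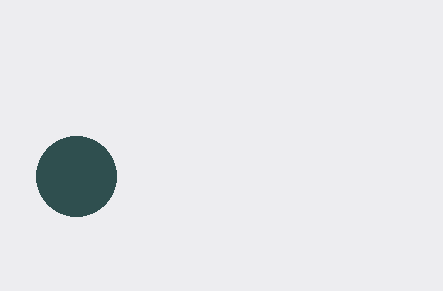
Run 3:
a = 76, b = 176, c = 40, col = 'darkslategray'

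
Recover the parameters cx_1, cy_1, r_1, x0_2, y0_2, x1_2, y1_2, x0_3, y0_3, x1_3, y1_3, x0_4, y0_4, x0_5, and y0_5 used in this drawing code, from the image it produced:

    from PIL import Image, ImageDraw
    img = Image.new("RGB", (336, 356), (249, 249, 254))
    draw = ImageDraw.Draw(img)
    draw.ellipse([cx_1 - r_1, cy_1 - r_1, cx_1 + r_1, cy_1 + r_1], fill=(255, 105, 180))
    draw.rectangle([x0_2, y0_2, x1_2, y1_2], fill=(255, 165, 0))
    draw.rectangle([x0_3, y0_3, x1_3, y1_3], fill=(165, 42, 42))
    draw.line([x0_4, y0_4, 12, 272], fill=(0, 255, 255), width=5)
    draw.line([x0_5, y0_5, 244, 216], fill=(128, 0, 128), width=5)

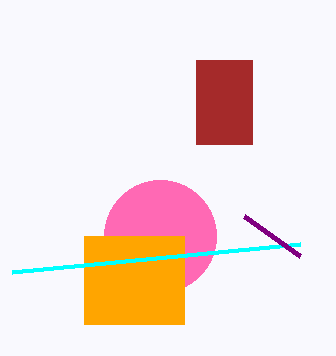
cx_1 = 160; cy_1 = 236; r_1 = 56; x0_2 = 84; y0_2 = 236; x1_2 = 184; y1_2 = 324; x0_3 = 196; y0_3 = 60; x1_3 = 252; y1_3 = 144; x0_4 = 300; y0_4 = 244; x0_5 = 300; y0_5 = 256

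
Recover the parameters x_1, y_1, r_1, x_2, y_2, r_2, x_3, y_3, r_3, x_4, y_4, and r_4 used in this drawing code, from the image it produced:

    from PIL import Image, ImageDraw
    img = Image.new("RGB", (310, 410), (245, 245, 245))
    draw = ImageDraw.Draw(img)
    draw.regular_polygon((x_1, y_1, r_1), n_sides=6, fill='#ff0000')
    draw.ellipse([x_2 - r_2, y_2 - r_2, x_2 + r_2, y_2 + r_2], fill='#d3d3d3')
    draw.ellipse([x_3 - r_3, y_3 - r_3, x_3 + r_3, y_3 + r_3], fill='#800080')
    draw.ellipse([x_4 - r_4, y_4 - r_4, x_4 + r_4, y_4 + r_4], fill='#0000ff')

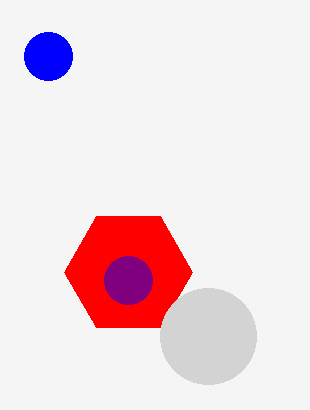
x_1 = 128
y_1 = 272
r_1 = 64
x_2 = 208
y_2 = 336
r_2 = 48
x_3 = 128
y_3 = 280
r_3 = 24
x_4 = 48
y_4 = 56
r_4 = 24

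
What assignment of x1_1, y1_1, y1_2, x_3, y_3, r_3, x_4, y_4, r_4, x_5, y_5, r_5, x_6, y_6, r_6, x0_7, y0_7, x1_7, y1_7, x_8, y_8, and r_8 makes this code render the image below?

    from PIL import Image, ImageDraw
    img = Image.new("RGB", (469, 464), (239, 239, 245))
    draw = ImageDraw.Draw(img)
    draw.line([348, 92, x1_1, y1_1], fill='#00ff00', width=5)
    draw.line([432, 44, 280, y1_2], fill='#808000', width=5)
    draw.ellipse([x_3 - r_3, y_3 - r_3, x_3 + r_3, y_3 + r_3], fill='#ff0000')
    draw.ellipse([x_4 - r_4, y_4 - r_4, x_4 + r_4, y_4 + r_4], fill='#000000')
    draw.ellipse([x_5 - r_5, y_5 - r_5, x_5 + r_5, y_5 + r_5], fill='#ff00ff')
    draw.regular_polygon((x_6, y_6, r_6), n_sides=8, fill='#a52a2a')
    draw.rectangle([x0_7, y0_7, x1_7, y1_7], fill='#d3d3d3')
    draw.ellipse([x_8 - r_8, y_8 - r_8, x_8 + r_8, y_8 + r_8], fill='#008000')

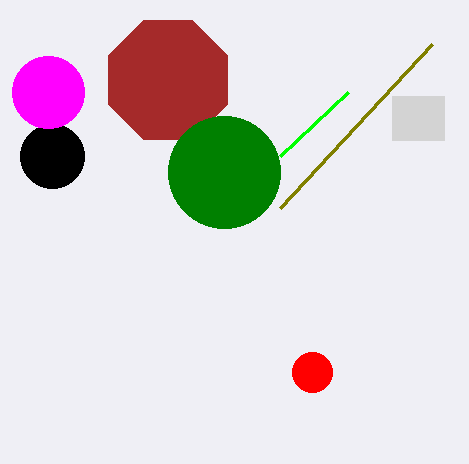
x1_1 = 280; y1_1 = 156; y1_2 = 208; x_3 = 312; y_3 = 372; r_3 = 20; x_4 = 52; y_4 = 156; r_4 = 32; x_5 = 48; y_5 = 92; r_5 = 36; x_6 = 168; y_6 = 80; r_6 = 64; x0_7 = 392; y0_7 = 96; x1_7 = 444; y1_7 = 140; x_8 = 224; y_8 = 172; r_8 = 56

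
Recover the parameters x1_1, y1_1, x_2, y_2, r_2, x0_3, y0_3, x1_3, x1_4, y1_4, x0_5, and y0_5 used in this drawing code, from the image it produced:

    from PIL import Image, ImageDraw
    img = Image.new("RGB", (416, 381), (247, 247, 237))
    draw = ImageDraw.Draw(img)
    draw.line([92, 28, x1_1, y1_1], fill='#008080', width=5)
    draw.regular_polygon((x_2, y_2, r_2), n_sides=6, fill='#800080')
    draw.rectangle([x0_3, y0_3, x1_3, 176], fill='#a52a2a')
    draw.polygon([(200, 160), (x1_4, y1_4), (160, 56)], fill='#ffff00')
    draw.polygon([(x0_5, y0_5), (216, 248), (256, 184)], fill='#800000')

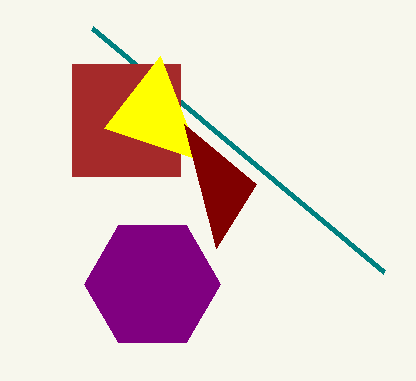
x1_1 = 384; y1_1 = 272; x_2 = 152; y_2 = 284; r_2 = 68; x0_3 = 72; y0_3 = 64; x1_3 = 180; x1_4 = 104; y1_4 = 128; x0_5 = 184; y0_5 = 124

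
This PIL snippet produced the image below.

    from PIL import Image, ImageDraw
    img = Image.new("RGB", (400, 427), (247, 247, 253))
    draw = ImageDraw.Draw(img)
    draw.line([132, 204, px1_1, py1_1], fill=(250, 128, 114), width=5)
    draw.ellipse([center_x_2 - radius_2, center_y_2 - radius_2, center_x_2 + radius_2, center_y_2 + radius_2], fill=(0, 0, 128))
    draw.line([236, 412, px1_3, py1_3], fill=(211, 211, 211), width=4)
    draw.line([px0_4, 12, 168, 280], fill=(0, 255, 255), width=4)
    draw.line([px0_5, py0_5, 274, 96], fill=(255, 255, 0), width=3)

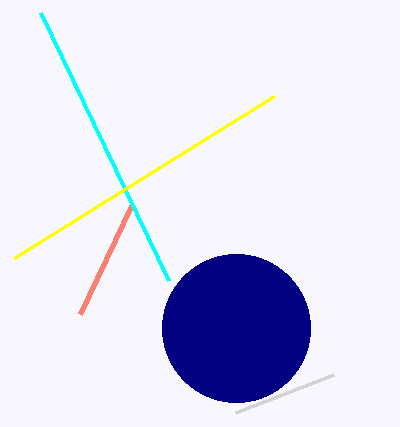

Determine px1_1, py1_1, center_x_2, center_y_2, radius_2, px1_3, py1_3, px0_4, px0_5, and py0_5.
px1_1 = 80
py1_1 = 314
center_x_2 = 236
center_y_2 = 328
radius_2 = 74
px1_3 = 334
py1_3 = 374
px0_4 = 40
px0_5 = 14
py0_5 = 258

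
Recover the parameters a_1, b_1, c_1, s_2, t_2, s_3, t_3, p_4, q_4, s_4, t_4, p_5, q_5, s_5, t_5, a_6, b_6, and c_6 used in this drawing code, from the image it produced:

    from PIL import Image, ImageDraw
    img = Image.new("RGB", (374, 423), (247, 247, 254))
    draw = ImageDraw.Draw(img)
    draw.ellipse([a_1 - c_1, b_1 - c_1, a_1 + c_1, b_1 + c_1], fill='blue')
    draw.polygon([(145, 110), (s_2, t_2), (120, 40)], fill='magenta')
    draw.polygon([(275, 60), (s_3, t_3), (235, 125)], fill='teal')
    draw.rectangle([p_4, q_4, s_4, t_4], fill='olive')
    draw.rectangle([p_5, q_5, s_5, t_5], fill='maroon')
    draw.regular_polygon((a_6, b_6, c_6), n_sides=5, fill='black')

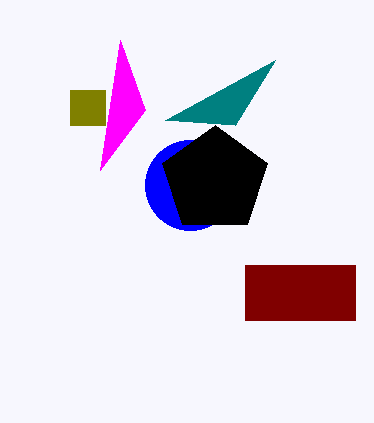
a_1 = 190
b_1 = 185
c_1 = 45
s_2 = 100
t_2 = 170
s_3 = 165
t_3 = 120
p_4 = 70
q_4 = 90
s_4 = 105
t_4 = 125
p_5 = 245
q_5 = 265
s_5 = 355
t_5 = 320
a_6 = 215
b_6 = 180
c_6 = 55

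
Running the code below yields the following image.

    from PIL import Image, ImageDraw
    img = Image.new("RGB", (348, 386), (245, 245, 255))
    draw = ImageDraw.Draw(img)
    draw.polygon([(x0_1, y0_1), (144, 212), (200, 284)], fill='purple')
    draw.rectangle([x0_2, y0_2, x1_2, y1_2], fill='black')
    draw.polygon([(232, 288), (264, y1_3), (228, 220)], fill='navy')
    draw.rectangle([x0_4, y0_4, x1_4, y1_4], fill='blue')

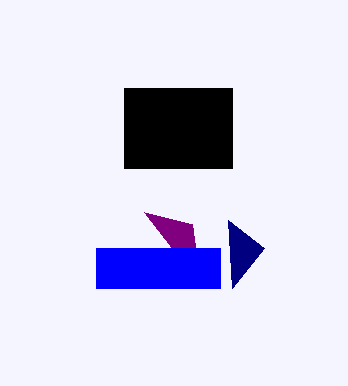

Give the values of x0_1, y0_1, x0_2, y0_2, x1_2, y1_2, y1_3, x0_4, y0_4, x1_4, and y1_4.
x0_1 = 192; y0_1 = 224; x0_2 = 124; y0_2 = 88; x1_2 = 232; y1_2 = 168; y1_3 = 248; x0_4 = 96; y0_4 = 248; x1_4 = 220; y1_4 = 288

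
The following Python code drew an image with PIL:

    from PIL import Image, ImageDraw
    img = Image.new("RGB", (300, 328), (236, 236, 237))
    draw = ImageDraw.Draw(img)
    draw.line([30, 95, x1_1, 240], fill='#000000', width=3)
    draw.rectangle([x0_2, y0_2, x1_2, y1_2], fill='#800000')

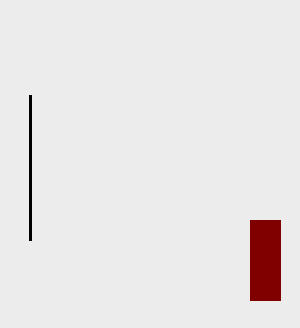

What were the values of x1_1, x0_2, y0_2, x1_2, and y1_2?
x1_1 = 30
x0_2 = 250
y0_2 = 220
x1_2 = 280
y1_2 = 300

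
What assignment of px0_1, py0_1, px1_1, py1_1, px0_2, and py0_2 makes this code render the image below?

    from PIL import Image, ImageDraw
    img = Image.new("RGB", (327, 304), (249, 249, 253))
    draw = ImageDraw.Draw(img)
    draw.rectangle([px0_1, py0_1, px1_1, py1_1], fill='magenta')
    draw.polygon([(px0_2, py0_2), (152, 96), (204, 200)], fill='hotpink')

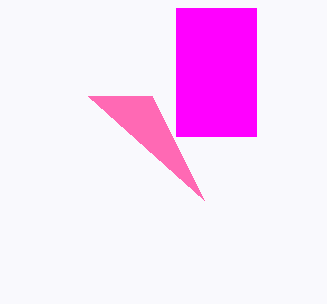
px0_1 = 176
py0_1 = 8
px1_1 = 256
py1_1 = 136
px0_2 = 88
py0_2 = 96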